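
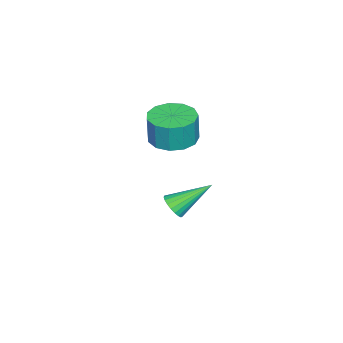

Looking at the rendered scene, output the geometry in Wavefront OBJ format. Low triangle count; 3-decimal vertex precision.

v 0.899 0.051 -2.973
v 1.15 0.485 -3.284
v 0.061 1.269 -1.947
v 0.942 0.447 -3.408
v 0.727 0.34 -3.457
v 0.541 0.183 -3.423
v 0.418 0.003 -3.31
v 0.377 -0.168 -3.14
v 0.427 -0.302 -2.94
v 0.559 -0.374 -2.746
v 0.749 -0.374 -2.591
v 0.965 -0.299 -2.503
v 1.17 -0.165 -2.495
v 1.328 0.007 -2.57
v 1.412 0.187 -2.715
v 1.407 0.343 -2.904
v 1.315 0.448 -3.106
v 1.564 0.361 1.372
v 2.186 1.065 1.327
v 2.278 1.062 2.563
v 1.656 0.359 2.608
v 1.708 1.29 1.363
v 1.8 1.288 2.599
v 1.184 1.22 1.402
v 1.276 1.218 2.638
v 0.781 0.878 1.431
v 0.873 0.876 2.668
v 0.627 0.372 1.442
v 0.719 0.369 2.678
v 0.77 -0.138 1.43
v 0.862 -0.141 2.667
v 1.165 -0.49 1.4
v 1.257 -0.492 2.636
v 1.687 -0.571 1.361
v 1.779 -0.573 2.597
v 2.17 -0.356 1.325
v 2.262 -0.358 2.562
v 2.46 0.086 1.304
v 2.553 0.084 2.541
v 2.466 0.616 1.305
v 2.558 0.614 2.541
f 2 1 4
f 2 4 3
f 4 1 5
f 4 5 3
f 5 1 6
f 5 6 3
f 6 1 7
f 6 7 3
f 7 1 8
f 7 8 3
f 8 1 9
f 8 9 3
f 9 1 10
f 9 10 3
f 10 1 11
f 10 11 3
f 11 1 12
f 11 12 3
f 12 1 13
f 12 13 3
f 13 1 14
f 13 14 3
f 14 1 15
f 14 15 3
f 15 1 16
f 15 16 3
f 16 1 17
f 16 17 3
f 17 1 2
f 17 2 3
f 19 18 22
f 19 22 20
f 20 22 23
f 20 23 21
f 22 18 24
f 22 24 23
f 23 24 25
f 23 25 21
f 24 18 26
f 24 26 25
f 25 26 27
f 25 27 21
f 26 18 28
f 26 28 27
f 27 28 29
f 27 29 21
f 28 18 30
f 28 30 29
f 29 30 31
f 29 31 21
f 30 18 32
f 30 32 31
f 31 32 33
f 31 33 21
f 32 18 34
f 32 34 33
f 33 34 35
f 33 35 21
f 34 18 36
f 34 36 35
f 35 36 37
f 35 37 21
f 36 18 38
f 36 38 37
f 37 38 39
f 37 39 21
f 38 18 40
f 38 40 39
f 39 40 41
f 39 41 21
f 40 18 19
f 40 19 41
f 41 19 20
f 41 20 21



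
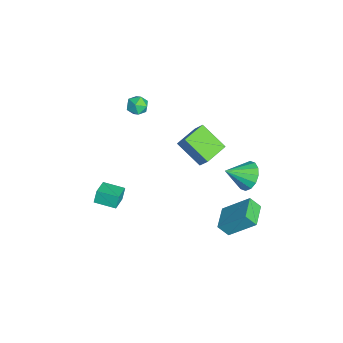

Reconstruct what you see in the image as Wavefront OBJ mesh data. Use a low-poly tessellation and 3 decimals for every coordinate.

v 0.306 -4.089 -0.799
v 0.069 -3.903 -0.004
v 0.781 -2.887 -0.938
v 0.544 -2.701 -0.143
v 1.416 -4.479 -0.377
v 1.179 -4.293 0.418
v 1.891 -3.277 -0.516
v 1.654 -3.091 0.279
v 0.308 4.16 0.238
v 0.856 4.685 0.859
v 0.572 2.84 1.122
v 0.384 4.714 1.044
v -0.108 4.594 1.012
v -0.489 4.359 0.773
v -0.656 4.07 0.391
v -0.564 3.805 -0.032
v -0.239 3.635 -0.382
v 0.232 3.606 -0.567
v 0.724 3.726 -0.535
v 1.105 3.961 -0.296
v 1.272 4.25 0.086
v 1.181 4.515 0.509
v -0.328 2.831 -3.643
v 0.113 4.348 -2.199
v -0.179 3.455 -4.344
v 0.262 4.971 -2.9
v 1.178 2.429 -3.68
v 1.619 3.945 -2.236
v 1.327 3.052 -4.381
v 1.768 4.569 -2.937
v -1.638 1.635 -0.715
v -2.67 0.415 0.386
v -2.702 2.727 -0.501
v -3.734 1.508 0.6
v -1.026 2.032 0.3
v -2.058 0.813 1.401
v -2.09 3.125 0.514
v -3.122 1.905 1.615
v -3.691 -1.176 3.537
v -3.178 -1.3 3.039
v -3.542 -2.26 3.961
v -3.029 -2.384 3.463
v -2.905 -1.914 4.001
v -2.998 -1.244 3.74
v -3.722 -2.316 3.26
v -3.815 -1.646 2.999
v -3.198 -2.004 2.868
v -2.693 -1.756 3.326
v -4.027 -1.804 3.674
v -3.522 -1.556 4.132
f 2 4 1
f 5 2 1
f 1 4 3
f 3 5 1
f 2 8 4
f 6 2 5
f 6 8 2
f 4 8 3
f 7 5 3
f 3 8 7
f 7 6 5
f 8 6 7
f 10 9 12
f 10 12 11
f 12 9 13
f 12 13 11
f 13 9 14
f 13 14 11
f 14 9 15
f 14 15 11
f 15 9 16
f 15 16 11
f 16 9 17
f 16 17 11
f 17 9 18
f 17 18 11
f 18 9 19
f 18 19 11
f 19 9 20
f 19 20 11
f 20 9 21
f 20 21 11
f 21 9 22
f 21 22 11
f 22 9 10
f 22 10 11
f 24 26 23
f 27 24 23
f 23 26 25
f 25 27 23
f 24 30 26
f 28 24 27
f 28 30 24
f 26 30 25
f 29 27 25
f 25 30 29
f 29 28 27
f 30 28 29
f 32 34 31
f 35 32 31
f 31 34 33
f 33 35 31
f 32 38 34
f 36 32 35
f 36 38 32
f 34 38 33
f 37 35 33
f 33 38 37
f 37 36 35
f 38 36 37
f 39 50 44
f 39 44 40
f 39 40 46
f 39 46 49
f 39 49 50
f 40 44 48
f 44 50 43
f 50 49 41
f 49 46 45
f 46 40 47
f 42 48 43
f 42 43 41
f 42 41 45
f 42 45 47
f 42 47 48
f 43 48 44
f 41 43 50
f 45 41 49
f 47 45 46
f 48 47 40



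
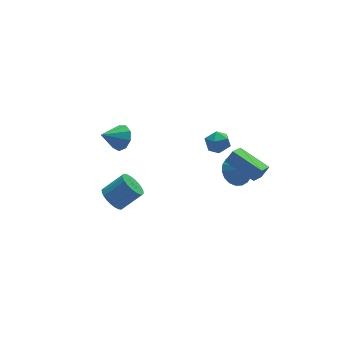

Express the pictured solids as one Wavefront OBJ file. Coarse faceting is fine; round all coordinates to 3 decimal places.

v 1.104 -0.693 3.872
v 1.49 -1.087 3.237
v 0.69 -1.893 4.363
v 1.076 -2.287 3.728
v 1.53 -1.904 4.324
v 1.786 -1.163 4.021
v 0.394 -1.817 3.579
v 0.65 -1.076 3.276
v 1.052 -1.781 3.056
v 1.754 -1.835 3.516
v 0.426 -1.145 4.084
v 1.128 -1.199 4.544
v -2.854 3.838 0.859
v -2.336 3.541 1.573
v -4.146 3.702 1.741
v -2.39 4.174 1.592
v -2.661 4.651 1.268
v -3.022 4.746 0.753
v -3.304 4.417 0.288
v -3.376 3.817 0.09
v -3.204 3.226 0.252
v -2.867 2.922 0.698
v -2.525 3.046 1.22
v 2.588 -4.295 2.56
v 1.797 -4.992 3.154
v 1.552 -2.59 3.182
v 0.761 -3.287 3.775
v 3.079 -4.253 3.265
v 2.288 -4.95 3.858
v 2.043 -2.548 3.886
v 1.252 -3.245 4.48
v 2.247 -1.695 0.857
v 3.042 -1.967 0.227
v 2.793 -2.845 2.043
v 3.224 -1.62 0.48
v 3.213 -1.287 0.808
v 3.011 -1.035 1.146
v 2.657 -0.914 1.426
v 2.222 -0.947 1.593
v 1.792 -1.129 1.615
v 1.452 -1.423 1.486
v 1.27 -1.771 1.233
v 1.281 -2.103 0.905
v 1.484 -2.355 0.568
v 1.837 -2.477 0.288
v 2.272 -2.443 0.12
v 2.702 -2.261 0.099
v -4.469 1.074 -1.985
v -3.886 1.231 -2.666
v -2.608 1.124 -1.596
v -3.191 0.966 -0.915
v -3.952 1.562 -2.553
v -2.674 1.454 -1.483
v -4.097 1.818 -2.354
v -2.819 1.71 -1.285
v -4.299 1.96 -2.099
v -3.021 1.853 -1.029
v -4.526 1.968 -1.827
v -3.248 1.86 -0.757
v -4.745 1.84 -1.578
v -3.467 1.732 -0.509
v -4.922 1.595 -1.392
v -3.644 1.487 -0.322
v -5.029 1.27 -1.295
v -3.752 1.163 -0.226
v -5.052 0.916 -1.304
v -3.774 0.809 -0.234
v -4.986 0.586 -1.417
v -3.708 0.478 -0.347
v -4.841 0.33 -1.615
v -3.563 0.222 -0.546
v -4.639 0.187 -1.871
v -3.361 0.08 -0.801
v -4.412 0.18 -2.143
v -3.134 0.072 -1.073
v -4.193 0.308 -2.391
v -2.915 0.2 -1.322
v -4.016 0.553 -2.578
v -2.738 0.445 -1.508
v -3.908 0.877 -2.674
v -2.631 0.77 -1.605
f 1 12 6
f 1 6 2
f 1 2 8
f 1 8 11
f 1 11 12
f 2 6 10
f 6 12 5
f 12 11 3
f 11 8 7
f 8 2 9
f 4 10 5
f 4 5 3
f 4 3 7
f 4 7 9
f 4 9 10
f 5 10 6
f 3 5 12
f 7 3 11
f 9 7 8
f 10 9 2
f 14 13 16
f 14 16 15
f 16 13 17
f 16 17 15
f 17 13 18
f 17 18 15
f 18 13 19
f 18 19 15
f 19 13 20
f 19 20 15
f 20 13 21
f 20 21 15
f 21 13 22
f 21 22 15
f 22 13 23
f 22 23 15
f 23 13 14
f 23 14 15
f 25 27 24
f 28 25 24
f 24 27 26
f 26 28 24
f 25 31 27
f 29 25 28
f 29 31 25
f 27 31 26
f 30 28 26
f 26 31 30
f 30 29 28
f 31 29 30
f 33 32 35
f 33 35 34
f 35 32 36
f 35 36 34
f 36 32 37
f 36 37 34
f 37 32 38
f 37 38 34
f 38 32 39
f 38 39 34
f 39 32 40
f 39 40 34
f 40 32 41
f 40 41 34
f 41 32 42
f 41 42 34
f 42 32 43
f 42 43 34
f 43 32 44
f 43 44 34
f 44 32 45
f 44 45 34
f 45 32 46
f 45 46 34
f 46 32 47
f 46 47 34
f 47 32 33
f 47 33 34
f 49 48 52
f 49 52 50
f 50 52 53
f 50 53 51
f 52 48 54
f 52 54 53
f 53 54 55
f 53 55 51
f 54 48 56
f 54 56 55
f 55 56 57
f 55 57 51
f 56 48 58
f 56 58 57
f 57 58 59
f 57 59 51
f 58 48 60
f 58 60 59
f 59 60 61
f 59 61 51
f 60 48 62
f 60 62 61
f 61 62 63
f 61 63 51
f 62 48 64
f 62 64 63
f 63 64 65
f 63 65 51
f 64 48 66
f 64 66 65
f 65 66 67
f 65 67 51
f 66 48 68
f 66 68 67
f 67 68 69
f 67 69 51
f 68 48 70
f 68 70 69
f 69 70 71
f 69 71 51
f 70 48 72
f 70 72 71
f 71 72 73
f 71 73 51
f 72 48 74
f 72 74 73
f 73 74 75
f 73 75 51
f 74 48 76
f 74 76 75
f 75 76 77
f 75 77 51
f 76 48 78
f 76 78 77
f 77 78 79
f 77 79 51
f 78 48 80
f 78 80 79
f 79 80 81
f 79 81 51
f 80 48 49
f 80 49 81
f 81 49 50
f 81 50 51



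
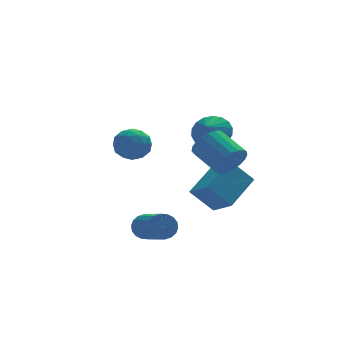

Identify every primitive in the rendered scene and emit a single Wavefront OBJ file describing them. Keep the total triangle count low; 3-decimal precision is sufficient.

v 2.657 -3.221 2.134
v 3.356 -3.149 2.631
v 2.701 -1.847 3.362
v 2.003 -1.919 2.866
v 3.443 -2.946 2.35
v 2.789 -1.645 3.081
v 3.395 -2.791 2.031
v 2.741 -1.49 2.762
v 3.22 -2.711 1.73
v 2.565 -1.409 2.461
v 2.947 -2.718 1.499
v 2.292 -1.417 2.23
v 2.624 -2.813 1.378
v 1.969 -1.511 2.109
v 2.307 -2.978 1.388
v 1.652 -1.676 2.119
v 2.05 -3.185 1.526
v 1.395 -1.883 2.258
v 1.899 -3.398 1.77
v 1.244 -2.097 2.501
v 1.878 -3.58 2.077
v 1.224 -2.279 2.808
v 1.993 -3.701 2.394
v 1.338 -2.399 3.125
v 2.222 -3.738 2.666
v 1.567 -2.437 3.397
v 2.527 -3.686 2.846
v 1.872 -2.385 3.577
v 2.854 -3.553 2.903
v 2.199 -2.252 3.634
v 3.147 -3.363 2.827
v 2.492 -2.062 3.558
v 3.237 1.445 2.119
v 3.78 1.727 2.858
v 2.743 0.715 2.761
v 3.44 1.984 2.887
v 3.059 2.133 2.764
v 2.714 2.146 2.513
v 2.472 2.02 2.184
v 2.382 1.78 1.842
v 2.461 1.474 1.555
v 2.694 1.162 1.38
v 3.035 0.905 1.351
v 3.415 0.756 1.474
v 3.761 0.743 1.725
v 4.003 0.869 2.054
v 4.093 1.109 2.396
v 4.013 1.415 2.683
v -1.846 -3.042 3.914
v -1.095 -3.457 3.996
v -2.505 -4.263 3.764
v -1.754 -4.678 3.846
v -2.097 -4.271 4.524
v -1.69 -3.517 4.617
v -1.91 -4.203 3.143
v -1.503 -3.449 3.236
v -1.134 -4.175 3.52
v -1.25 -4.217 4.373
v -2.35 -3.503 3.387
v -2.466 -3.545 4.24
v -1.413 -3.142 3.968
v -2.187 -4.578 3.792
v -2.389 -4.338 4.191
v -1.948 -4.582 4.239
v -1.763 -3.177 4.333
v -1.321 -3.422 4.381
v -1.91 -3.9 4.692
v -2.279 -4.298 3.379
v -1.837 -4.543 3.427
v -1.652 -3.138 3.521
v -1.211 -3.382 3.569
v -1.69 -3.82 3.068
v -0.994 -3.808 3.736
v -1.381 -4.526 3.648
v -1.473 -4.247 3.235
v -1.234 -3.803 3.29
v -1.063 -3.833 4.238
v -1.45 -4.551 4.15
v -1.652 -4.312 4.548
v -1.413 -3.868 4.603
v -1.086 -4.255 3.958
v -2.15 -3.169 3.61
v -2.537 -3.887 3.522
v -2.187 -3.852 3.157
v -1.948 -3.408 3.212
v -2.219 -3.194 4.112
v -2.606 -3.912 4.024
v -2.366 -3.917 4.47
v -2.127 -3.473 4.525
v -2.514 -3.465 3.802
v 1.278 -1.655 -0.11
v 1.73 -2.797 0.602
v 2.653 -0.527 0.826
v 3.105 -1.669 1.538
v 2.275 -1.951 -1.218
v 2.727 -3.093 -0.506
v 3.65 -0.823 -0.282
v 4.102 -1.965 0.43
v -0.988 -2.965 -1.355
v -0.681 -3.173 -1.925
v -0.464 -4.963 -1.155
v -0.772 -4.755 -0.585
v -0.45 -3.073 -1.756
v -0.233 -4.862 -0.986
v -0.326 -2.951 -1.508
v -0.109 -4.741 -0.738
v -0.333 -2.832 -1.23
v -0.117 -4.622 -0.46
v -0.47 -2.74 -0.977
v -0.254 -4.529 -0.207
v -0.71 -2.692 -0.798
v -0.493 -4.481 -0.028
v -1.005 -2.698 -0.73
v -0.788 -4.488 0.04
v -1.296 -2.757 -0.785
v -1.079 -4.547 -0.015
v -1.527 -2.858 -0.954
v -1.31 -4.647 -0.184
v -1.651 -2.979 -1.202
v -1.434 -4.769 -0.432
v -1.643 -3.098 -1.48
v -1.427 -4.888 -0.71
v -1.506 -3.191 -1.733
v -1.29 -4.98 -0.963
v -1.267 -3.239 -1.912
v -1.05 -5.028 -1.142
v -0.972 -3.232 -1.98
v -0.755 -5.022 -1.21
f 2 1 5
f 2 5 3
f 3 5 6
f 3 6 4
f 5 1 7
f 5 7 6
f 6 7 8
f 6 8 4
f 7 1 9
f 7 9 8
f 8 9 10
f 8 10 4
f 9 1 11
f 9 11 10
f 10 11 12
f 10 12 4
f 11 1 13
f 11 13 12
f 12 13 14
f 12 14 4
f 13 1 15
f 13 15 14
f 14 15 16
f 14 16 4
f 15 1 17
f 15 17 16
f 16 17 18
f 16 18 4
f 17 1 19
f 17 19 18
f 18 19 20
f 18 20 4
f 19 1 21
f 19 21 20
f 20 21 22
f 20 22 4
f 21 1 23
f 21 23 22
f 22 23 24
f 22 24 4
f 23 1 25
f 23 25 24
f 24 25 26
f 24 26 4
f 25 1 27
f 25 27 26
f 26 27 28
f 26 28 4
f 27 1 29
f 27 29 28
f 28 29 30
f 28 30 4
f 29 1 31
f 29 31 30
f 30 31 32
f 30 32 4
f 31 1 2
f 31 2 32
f 32 2 3
f 32 3 4
f 34 33 36
f 34 36 35
f 36 33 37
f 36 37 35
f 37 33 38
f 37 38 35
f 38 33 39
f 38 39 35
f 39 33 40
f 39 40 35
f 40 33 41
f 40 41 35
f 41 33 42
f 41 42 35
f 42 33 43
f 42 43 35
f 43 33 44
f 43 44 35
f 44 33 45
f 44 45 35
f 45 33 46
f 45 46 35
f 46 33 47
f 46 47 35
f 47 33 48
f 47 48 35
f 48 33 34
f 48 34 35
f 49 86 65
f 86 60 89
f 65 89 54
f 86 89 65
f 49 65 61
f 65 54 66
f 61 66 50
f 65 66 61
f 49 61 70
f 61 50 71
f 70 71 56
f 61 71 70
f 49 70 82
f 70 56 85
f 82 85 59
f 70 85 82
f 49 82 86
f 82 59 90
f 86 90 60
f 82 90 86
f 50 66 77
f 66 54 80
f 77 80 58
f 66 80 77
f 54 89 67
f 89 60 88
f 67 88 53
f 89 88 67
f 60 90 87
f 90 59 83
f 87 83 51
f 90 83 87
f 59 85 84
f 85 56 72
f 84 72 55
f 85 72 84
f 56 71 76
f 71 50 73
f 76 73 57
f 71 73 76
f 52 78 64
f 78 58 79
f 64 79 53
f 78 79 64
f 52 64 62
f 64 53 63
f 62 63 51
f 64 63 62
f 52 62 69
f 62 51 68
f 69 68 55
f 62 68 69
f 52 69 74
f 69 55 75
f 74 75 57
f 69 75 74
f 52 74 78
f 74 57 81
f 78 81 58
f 74 81 78
f 53 79 67
f 79 58 80
f 67 80 54
f 79 80 67
f 51 63 87
f 63 53 88
f 87 88 60
f 63 88 87
f 55 68 84
f 68 51 83
f 84 83 59
f 68 83 84
f 57 75 76
f 75 55 72
f 76 72 56
f 75 72 76
f 58 81 77
f 81 57 73
f 77 73 50
f 81 73 77
f 92 94 91
f 95 92 91
f 91 94 93
f 93 95 91
f 92 98 94
f 96 92 95
f 96 98 92
f 94 98 93
f 97 95 93
f 93 98 97
f 97 96 95
f 98 96 97
f 100 99 103
f 100 103 101
f 101 103 104
f 101 104 102
f 103 99 105
f 103 105 104
f 104 105 106
f 104 106 102
f 105 99 107
f 105 107 106
f 106 107 108
f 106 108 102
f 107 99 109
f 107 109 108
f 108 109 110
f 108 110 102
f 109 99 111
f 109 111 110
f 110 111 112
f 110 112 102
f 111 99 113
f 111 113 112
f 112 113 114
f 112 114 102
f 113 99 115
f 113 115 114
f 114 115 116
f 114 116 102
f 115 99 117
f 115 117 116
f 116 117 118
f 116 118 102
f 117 99 119
f 117 119 118
f 118 119 120
f 118 120 102
f 119 99 121
f 119 121 120
f 120 121 122
f 120 122 102
f 121 99 123
f 121 123 122
f 122 123 124
f 122 124 102
f 123 99 125
f 123 125 124
f 124 125 126
f 124 126 102
f 125 99 127
f 125 127 126
f 126 127 128
f 126 128 102
f 127 99 100
f 127 100 128
f 128 100 101
f 128 101 102



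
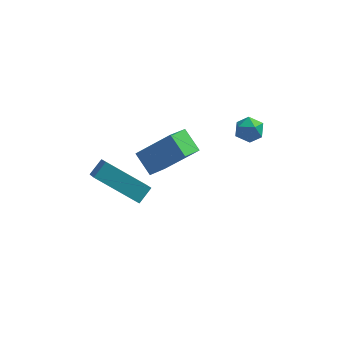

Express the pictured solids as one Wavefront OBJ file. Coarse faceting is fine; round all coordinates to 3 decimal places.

v 0.789 -0.271 -0.154
v 1.094 0.046 0.355
v 0.946 -1.226 0.345
v 1.251 -0.909 0.854
v 0.59 -0.831 0.758
v 0.493 -0.241 0.449
v 1.547 -0.939 0.251
v 1.45 -0.349 -0.058
v 1.563 -0.367 0.605
v 0.971 -0.3 0.919
v 1.069 -0.88 -0.219
v 0.477 -0.813 0.095
v -2.875 -2.044 -1.591
v -3.528 -1.325 -0.939
v -2.365 -1.066 -2.159
v -3.018 -0.347 -1.506
v -1.462 -1.993 -0.234
v -2.115 -1.274 0.419
v -0.952 -1.015 -0.801
v -1.605 -0.296 -0.149
v -2.975 -5.071 -0.2
v -4.784 -4.607 0.845
v -3.306 -3.905 -1.29
v -5.115 -3.441 -0.245
v -2.565 -4.519 0.265
v -4.374 -4.055 1.31
v -2.896 -3.353 -0.825
v -4.705 -2.889 0.22
f 1 12 6
f 1 6 2
f 1 2 8
f 1 8 11
f 1 11 12
f 2 6 10
f 6 12 5
f 12 11 3
f 11 8 7
f 8 2 9
f 4 10 5
f 4 5 3
f 4 3 7
f 4 7 9
f 4 9 10
f 5 10 6
f 3 5 12
f 7 3 11
f 9 7 8
f 10 9 2
f 14 16 13
f 17 14 13
f 13 16 15
f 15 17 13
f 14 20 16
f 18 14 17
f 18 20 14
f 16 20 15
f 19 17 15
f 15 20 19
f 19 18 17
f 20 18 19
f 22 24 21
f 25 22 21
f 21 24 23
f 23 25 21
f 22 28 24
f 26 22 25
f 26 28 22
f 24 28 23
f 27 25 23
f 23 28 27
f 27 26 25
f 28 26 27



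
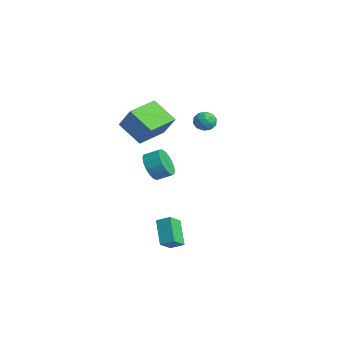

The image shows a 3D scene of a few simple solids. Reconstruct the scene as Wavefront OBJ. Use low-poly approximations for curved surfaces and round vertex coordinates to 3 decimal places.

v -2.017 4.08 3.527
v -1.244 4.165 3.662
v -1.776 3.075 2.778
v -1.003 3.16 2.913
v -1.48 2.922 3.494
v -1.629 3.543 3.956
v -1.391 3.697 2.484
v -1.54 4.318 2.946
v -0.857 3.928 3.016
v -0.913 3.45 3.641
v -2.107 3.79 2.799
v -2.163 3.312 3.424
v -1.652 4.21 3.66
v -1.368 3.03 2.78
v -1.649 2.89 3.121
v -1.195 2.94 3.2
v -1.878 3.845 3.834
v -1.424 3.895 3.912
v -1.563 3.165 3.814
v -1.596 3.345 2.528
v -1.142 3.395 2.606
v -1.825 4.3 3.24
v -1.371 4.35 3.319
v -1.457 4.075 2.626
v -0.97 4.122 3.36
v -0.829 3.531 2.92
v -1.056 3.846 2.667
v -1.144 4.211 2.94
v -1.003 3.84 3.727
v -0.861 3.25 3.287
v -1.142 3.11 3.628
v -1.229 3.475 3.9
v -0.775 3.701 3.348
v -2.159 3.99 3.153
v -2.017 3.4 2.713
v -1.791 3.765 2.54
v -1.878 4.13 2.812
v -2.191 3.709 3.52
v -2.05 3.118 3.08
v -1.876 3.029 3.5
v -1.964 3.394 3.773
v -2.245 3.539 3.092
v -2.273 -1.733 3.516
v -1.236 -1.391 4.997
v -3.226 0.215 3.733
v -2.189 0.558 5.214
v -0.871 -0.918 2.346
v 0.166 -0.575 3.827
v -1.824 1.031 2.563
v -0.787 1.373 4.044
v -3.846 0.932 -1.343
v -3.224 1.095 -2.236
v -2.733 1.991 -1.73
v -3.354 1.828 -0.837
v -3.655 1.383 -2.328
v -3.163 2.279 -1.822
v -4.129 1.568 -2.194
v -3.638 2.464 -1.689
v -4.539 1.607 -1.866
v -4.047 2.503 -1.36
v -4.79 1.492 -1.417
v -4.298 2.388 -0.912
v -4.824 1.248 -0.952
v -4.333 2.144 -0.446
v -4.634 0.932 -0.576
v -4.143 1.828 -0.071
v -4.264 0.616 -0.376
v -3.773 1.512 0.13
v -3.798 0.372 -0.397
v -3.306 1.268 0.108
v -3.343 0.257 -0.635
v -2.851 1.153 -0.13
v -3.003 0.296 -1.035
v -2.511 1.192 -0.53
v -2.856 0.481 -1.506
v -2.364 1.377 -1
v -2.936 0.769 -1.939
v -2.444 1.665 -1.433
v 1.328 -0.072 -3.712
v 1.845 -0.938 -2.975
v 1.872 0.612 -3.291
v 2.39 -0.255 -2.554
v 2.71 -0.365 -5.026
v 3.228 -1.232 -4.289
v 3.255 0.318 -4.605
v 3.772 -0.548 -3.868
f 1 38 17
f 38 12 41
f 17 41 6
f 38 41 17
f 1 17 13
f 17 6 18
f 13 18 2
f 17 18 13
f 1 13 22
f 13 2 23
f 22 23 8
f 13 23 22
f 1 22 34
f 22 8 37
f 34 37 11
f 22 37 34
f 1 34 38
f 34 11 42
f 38 42 12
f 34 42 38
f 2 18 29
f 18 6 32
f 29 32 10
f 18 32 29
f 6 41 19
f 41 12 40
f 19 40 5
f 41 40 19
f 12 42 39
f 42 11 35
f 39 35 3
f 42 35 39
f 11 37 36
f 37 8 24
f 36 24 7
f 37 24 36
f 8 23 28
f 23 2 25
f 28 25 9
f 23 25 28
f 4 30 16
f 30 10 31
f 16 31 5
f 30 31 16
f 4 16 14
f 16 5 15
f 14 15 3
f 16 15 14
f 4 14 21
f 14 3 20
f 21 20 7
f 14 20 21
f 4 21 26
f 21 7 27
f 26 27 9
f 21 27 26
f 4 26 30
f 26 9 33
f 30 33 10
f 26 33 30
f 5 31 19
f 31 10 32
f 19 32 6
f 31 32 19
f 3 15 39
f 15 5 40
f 39 40 12
f 15 40 39
f 7 20 36
f 20 3 35
f 36 35 11
f 20 35 36
f 9 27 28
f 27 7 24
f 28 24 8
f 27 24 28
f 10 33 29
f 33 9 25
f 29 25 2
f 33 25 29
f 44 46 43
f 47 44 43
f 43 46 45
f 45 47 43
f 44 50 46
f 48 44 47
f 48 50 44
f 46 50 45
f 49 47 45
f 45 50 49
f 49 48 47
f 50 48 49
f 52 51 55
f 52 55 53
f 53 55 56
f 53 56 54
f 55 51 57
f 55 57 56
f 56 57 58
f 56 58 54
f 57 51 59
f 57 59 58
f 58 59 60
f 58 60 54
f 59 51 61
f 59 61 60
f 60 61 62
f 60 62 54
f 61 51 63
f 61 63 62
f 62 63 64
f 62 64 54
f 63 51 65
f 63 65 64
f 64 65 66
f 64 66 54
f 65 51 67
f 65 67 66
f 66 67 68
f 66 68 54
f 67 51 69
f 67 69 68
f 68 69 70
f 68 70 54
f 69 51 71
f 69 71 70
f 70 71 72
f 70 72 54
f 71 51 73
f 71 73 72
f 72 73 74
f 72 74 54
f 73 51 75
f 73 75 74
f 74 75 76
f 74 76 54
f 75 51 77
f 75 77 76
f 76 77 78
f 76 78 54
f 77 51 52
f 77 52 78
f 78 52 53
f 78 53 54
f 80 82 79
f 83 80 79
f 79 82 81
f 81 83 79
f 80 86 82
f 84 80 83
f 84 86 80
f 82 86 81
f 85 83 81
f 81 86 85
f 85 84 83
f 86 84 85



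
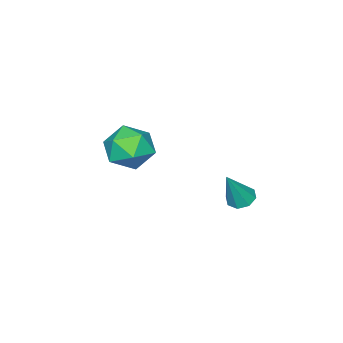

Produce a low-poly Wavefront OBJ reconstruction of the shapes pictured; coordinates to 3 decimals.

v -3.936 -0.899 -2.592
v -2.975 -0.471 -2.019
v -2.785 -1.649 -3.961
v -1.824 -1.221 -3.388
v -2.459 -2.116 -2.907
v -3.171 -1.653 -2.061
v -2.589 -0.467 -3.919
v -3.301 -0.004 -3.073
v -2.142 -0.204 -2.839
v -2.062 -1.223 -2.213
v -3.698 -0.897 -3.767
v -3.618 -1.916 -3.141
v -3.792 4.02 -4.204
v -3.266 3.767 -4.489
v -2.928 3.94 -2.536
v -3.252 4.264 -4.472
v -3.555 4.619 -4.297
v -3.997 4.622 -4.068
v -4.319 4.273 -3.919
v -4.332 3.776 -3.936
v -4.029 3.422 -4.11
v -3.587 3.419 -4.339
f 1 12 6
f 1 6 2
f 1 2 8
f 1 8 11
f 1 11 12
f 2 6 10
f 6 12 5
f 12 11 3
f 11 8 7
f 8 2 9
f 4 10 5
f 4 5 3
f 4 3 7
f 4 7 9
f 4 9 10
f 5 10 6
f 3 5 12
f 7 3 11
f 9 7 8
f 10 9 2
f 14 13 16
f 14 16 15
f 16 13 17
f 16 17 15
f 17 13 18
f 17 18 15
f 18 13 19
f 18 19 15
f 19 13 20
f 19 20 15
f 20 13 21
f 20 21 15
f 21 13 22
f 21 22 15
f 22 13 14
f 22 14 15



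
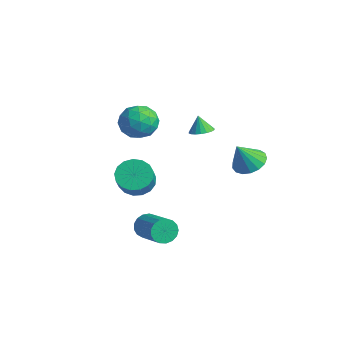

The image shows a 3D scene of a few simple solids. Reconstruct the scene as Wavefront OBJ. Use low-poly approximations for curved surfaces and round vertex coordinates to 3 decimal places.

v -2.665 0.814 -3.522
v -2.165 0.273 -4.242
v -1.175 -0.495 -2.978
v -1.675 0.046 -2.258
v -1.899 0.686 -4.199
v -0.91 -0.082 -2.935
v -1.809 1.128 -4.001
v -0.819 0.36 -2.737
v -1.915 1.499 -3.694
v -0.925 0.731 -2.429
v -2.192 1.712 -3.347
v -1.202 0.944 -2.082
v -2.578 1.72 -3.04
v -1.588 0.952 -1.775
v -2.984 1.52 -2.844
v -1.994 0.752 -1.579
v -3.317 1.159 -2.803
v -2.327 0.391 -1.538
v -3.5 0.718 -2.927
v -2.51 -0.05 -1.662
v -3.492 0.3 -3.187
v -2.502 -0.468 -1.923
v -3.295 -0.001 -3.524
v -2.305 -0.769 -2.26
v -2.953 -0.115 -3.861
v -1.963 -0.883 -2.597
v -2.545 -0.016 -4.12
v -1.555 -0.784 -2.856
v 2.715 4.23 -0.362
v 3.186 3.485 -0.766
v 2.665 3.45 1.022
v 3.526 3.755 -0.601
v 3.68 4.134 -0.382
v 3.613 4.535 -0.158
v 3.34 4.867 0.019
v 2.924 5.052 0.109
v 2.46 5.049 0.091
v 2.054 4.859 -0.031
v 1.8 4.525 -0.229
v 1.756 4.123 -0.457
v 1.931 3.746 -0.664
v 2.285 3.479 -0.801
v 2.739 3.385 -0.838
v 1.334 2.222 1.892
v 1.94 2.417 2.101
v 1.006 2.218 2.848
v 1.8 2.676 2.054
v 1.567 2.844 1.974
v 1.288 2.89 1.879
v 1.019 2.803 1.786
v 0.811 2.601 1.714
v 0.708 2.324 1.677
v 0.728 2.026 1.684
v 0.869 1.767 1.731
v 1.101 1.599 1.81
v 1.38 1.553 1.906
v 1.65 1.64 1.999
v 1.857 1.842 2.071
v 1.96 2.12 2.107
v 2.942 -2.04 -2.71
v 3.221 -1.774 -3.354
v 5.017 -1.914 -2.633
v 4.738 -2.18 -1.99
v 3.165 -1.48 -3.156
v 4.96 -1.619 -2.436
v 3.057 -1.314 -2.857
v 4.853 -1.453 -2.136
v 2.924 -1.314 -2.523
v 4.719 -1.454 -1.803
v 2.794 -1.481 -2.233
v 4.59 -1.62 -1.512
v 2.699 -1.776 -2.052
v 4.494 -1.915 -1.331
v 2.659 -2.131 -2.022
v 4.455 -2.271 -1.301
v 2.684 -2.466 -2.149
v 4.48 -2.605 -1.429
v 2.768 -2.703 -2.405
v 4.564 -2.843 -1.685
v 2.892 -2.788 -2.731
v 4.688 -2.928 -2.011
v 3.028 -2.702 -3.052
v 4.824 -2.842 -2.332
v 3.144 -2.464 -3.295
v 4.94 -2.604 -2.574
v 3.213 -2.129 -3.404
v 5.009 -2.269 -2.683
v -1.768 0.912 2.575
v -1.068 1.23 1.754
v -2.012 -0.69 1.746
v -1.312 -0.372 0.925
v -0.913 -0.572 1.958
v -0.763 0.418 2.47
v -2.317 0.122 1.03
v -2.167 1.112 1.542
v -1.407 0.742 0.799
v -0.54 0.313 1.373
v -2.54 0.227 2.127
v -1.673 -0.202 2.701
v -1.397 1.212 2.237
v -1.683 -0.672 1.263
v -1.449 -0.789 1.87
v -1.037 -0.602 1.387
v -1.217 0.735 2.658
v -0.806 0.922 2.176
v -0.715 -0.138 2.296
v -2.274 -0.382 1.324
v -1.863 -0.195 0.842
v -2.043 1.142 2.113
v -1.631 1.329 1.63
v -2.365 0.678 1.204
v -1.185 1.112 1.193
v -1.328 0.17 0.706
v -1.919 0.46 0.768
v -1.831 1.042 1.069
v -0.675 0.86 1.531
v -0.818 -0.082 1.043
v -0.584 -0.199 1.65
v -0.495 0.383 1.952
v -0.874 0.573 0.969
v -2.262 0.622 2.457
v -2.405 -0.32 1.969
v -2.585 0.157 1.548
v -2.496 0.739 1.85
v -1.752 0.37 2.794
v -1.895 -0.572 2.307
v -1.249 -0.502 2.431
v -1.161 0.08 2.732
v -2.206 -0.033 2.531
f 2 1 5
f 2 5 3
f 3 5 6
f 3 6 4
f 5 1 7
f 5 7 6
f 6 7 8
f 6 8 4
f 7 1 9
f 7 9 8
f 8 9 10
f 8 10 4
f 9 1 11
f 9 11 10
f 10 11 12
f 10 12 4
f 11 1 13
f 11 13 12
f 12 13 14
f 12 14 4
f 13 1 15
f 13 15 14
f 14 15 16
f 14 16 4
f 15 1 17
f 15 17 16
f 16 17 18
f 16 18 4
f 17 1 19
f 17 19 18
f 18 19 20
f 18 20 4
f 19 1 21
f 19 21 20
f 20 21 22
f 20 22 4
f 21 1 23
f 21 23 22
f 22 23 24
f 22 24 4
f 23 1 25
f 23 25 24
f 24 25 26
f 24 26 4
f 25 1 27
f 25 27 26
f 26 27 28
f 26 28 4
f 27 1 2
f 27 2 28
f 28 2 3
f 28 3 4
f 30 29 32
f 30 32 31
f 32 29 33
f 32 33 31
f 33 29 34
f 33 34 31
f 34 29 35
f 34 35 31
f 35 29 36
f 35 36 31
f 36 29 37
f 36 37 31
f 37 29 38
f 37 38 31
f 38 29 39
f 38 39 31
f 39 29 40
f 39 40 31
f 40 29 41
f 40 41 31
f 41 29 42
f 41 42 31
f 42 29 43
f 42 43 31
f 43 29 30
f 43 30 31
f 45 44 47
f 45 47 46
f 47 44 48
f 47 48 46
f 48 44 49
f 48 49 46
f 49 44 50
f 49 50 46
f 50 44 51
f 50 51 46
f 51 44 52
f 51 52 46
f 52 44 53
f 52 53 46
f 53 44 54
f 53 54 46
f 54 44 55
f 54 55 46
f 55 44 56
f 55 56 46
f 56 44 57
f 56 57 46
f 57 44 58
f 57 58 46
f 58 44 59
f 58 59 46
f 59 44 45
f 59 45 46
f 61 60 64
f 61 64 62
f 62 64 65
f 62 65 63
f 64 60 66
f 64 66 65
f 65 66 67
f 65 67 63
f 66 60 68
f 66 68 67
f 67 68 69
f 67 69 63
f 68 60 70
f 68 70 69
f 69 70 71
f 69 71 63
f 70 60 72
f 70 72 71
f 71 72 73
f 71 73 63
f 72 60 74
f 72 74 73
f 73 74 75
f 73 75 63
f 74 60 76
f 74 76 75
f 75 76 77
f 75 77 63
f 76 60 78
f 76 78 77
f 77 78 79
f 77 79 63
f 78 60 80
f 78 80 79
f 79 80 81
f 79 81 63
f 80 60 82
f 80 82 81
f 81 82 83
f 81 83 63
f 82 60 84
f 82 84 83
f 83 84 85
f 83 85 63
f 84 60 86
f 84 86 85
f 85 86 87
f 85 87 63
f 86 60 61
f 86 61 87
f 87 61 62
f 87 62 63
f 88 125 104
f 125 99 128
f 104 128 93
f 125 128 104
f 88 104 100
f 104 93 105
f 100 105 89
f 104 105 100
f 88 100 109
f 100 89 110
f 109 110 95
f 100 110 109
f 88 109 121
f 109 95 124
f 121 124 98
f 109 124 121
f 88 121 125
f 121 98 129
f 125 129 99
f 121 129 125
f 89 105 116
f 105 93 119
f 116 119 97
f 105 119 116
f 93 128 106
f 128 99 127
f 106 127 92
f 128 127 106
f 99 129 126
f 129 98 122
f 126 122 90
f 129 122 126
f 98 124 123
f 124 95 111
f 123 111 94
f 124 111 123
f 95 110 115
f 110 89 112
f 115 112 96
f 110 112 115
f 91 117 103
f 117 97 118
f 103 118 92
f 117 118 103
f 91 103 101
f 103 92 102
f 101 102 90
f 103 102 101
f 91 101 108
f 101 90 107
f 108 107 94
f 101 107 108
f 91 108 113
f 108 94 114
f 113 114 96
f 108 114 113
f 91 113 117
f 113 96 120
f 117 120 97
f 113 120 117
f 92 118 106
f 118 97 119
f 106 119 93
f 118 119 106
f 90 102 126
f 102 92 127
f 126 127 99
f 102 127 126
f 94 107 123
f 107 90 122
f 123 122 98
f 107 122 123
f 96 114 115
f 114 94 111
f 115 111 95
f 114 111 115
f 97 120 116
f 120 96 112
f 116 112 89
f 120 112 116



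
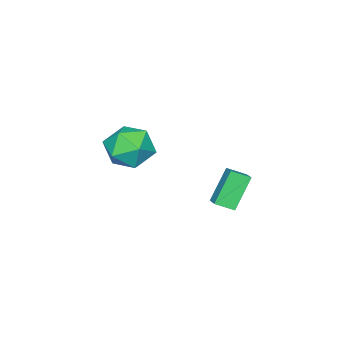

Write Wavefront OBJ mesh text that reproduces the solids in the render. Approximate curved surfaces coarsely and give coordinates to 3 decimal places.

v 1.058 2.821 -2.795
v 1.498 2.183 -2.445
v 1.634 3.421 -2.427
v 2.075 2.784 -2.077
v 2.005 2.736 -4.143
v 2.446 2.099 -3.793
v 2.582 3.337 -3.775
v 3.022 2.699 -3.425
v 1.552 -1.077 -2.757
v 2.535 -1.381 -3.262
v 1.485 -2.719 -1.898
v 2.468 -3.023 -2.403
v 2.465 -2.204 -1.601
v 2.506 -1.189 -2.132
v 1.514 -2.911 -3.028
v 1.555 -1.896 -3.559
v 2.511 -2.515 -3.429
v 3.099 -2.077 -2.548
v 0.921 -2.023 -2.612
v 1.509 -1.585 -1.731
f 2 4 1
f 5 2 1
f 1 4 3
f 3 5 1
f 2 8 4
f 6 2 5
f 6 8 2
f 4 8 3
f 7 5 3
f 3 8 7
f 7 6 5
f 8 6 7
f 9 20 14
f 9 14 10
f 9 10 16
f 9 16 19
f 9 19 20
f 10 14 18
f 14 20 13
f 20 19 11
f 19 16 15
f 16 10 17
f 12 18 13
f 12 13 11
f 12 11 15
f 12 15 17
f 12 17 18
f 13 18 14
f 11 13 20
f 15 11 19
f 17 15 16
f 18 17 10



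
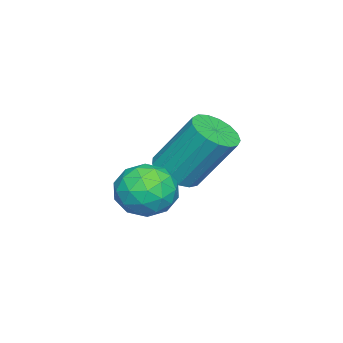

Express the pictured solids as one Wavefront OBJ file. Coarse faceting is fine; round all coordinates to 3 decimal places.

v -0.771 -2.372 -0.008
v -0.343 -2.769 0.522
v -1.557 -3.371 -0.122
v -1.129 -3.768 0.408
v -1.557 -3.146 0.634
v -1.071 -2.529 0.705
v -0.829 -3.611 -0.305
v -0.343 -2.994 -0.234
v -0.378 -3.535 0.338
v -0.828 -3.248 0.918
v -1.072 -2.892 -0.518
v -1.522 -2.605 0.062
v -0.488 -2.483 0.267
v -1.412 -3.657 0.133
v -1.664 -3.291 0.266
v -1.412 -3.525 0.577
v -0.916 -2.341 0.375
v -0.664 -2.575 0.686
v -1.378 -2.796 0.752
v -1.236 -3.565 -0.286
v -0.984 -3.799 0.025
v -0.488 -2.615 -0.177
v -0.236 -2.849 0.134
v -0.522 -3.344 -0.352
v -0.257 -3.167 0.47
v -0.719 -3.754 0.403
v -0.543 -3.662 -0.015
v -0.257 -3.299 0.026
v -0.522 -2.998 0.811
v -0.984 -3.585 0.744
v -1.235 -3.219 0.877
v -0.95 -2.856 0.919
v -0.543 -3.448 0.703
v -0.916 -2.555 -0.344
v -1.378 -3.142 -0.411
v -0.95 -3.284 -0.519
v -0.665 -2.921 -0.477
v -1.181 -2.386 -0.003
v -1.643 -2.973 -0.07
v -1.643 -2.841 0.374
v -1.357 -2.478 0.415
v -1.357 -2.692 -0.303
v -3.292 -3.342 -0.289
v -2.889 -3.776 0.025
v -2.985 -2.812 1.482
v -3.388 -2.378 1.169
v -2.687 -3.563 -0.103
v -2.783 -2.599 1.354
v -2.624 -3.298 -0.274
v -2.719 -2.335 1.184
v -2.713 -3.044 -0.448
v -2.809 -2.08 1.01
v -2.935 -2.858 -0.585
v -3.031 -1.895 0.872
v -3.239 -2.783 -0.655
v -3.335 -1.819 0.803
v -3.555 -2.836 -0.641
v -3.651 -1.872 0.817
v -3.811 -3.005 -0.546
v -3.907 -2.041 0.912
v -3.948 -3.251 -0.392
v -4.044 -2.287 1.065
v -3.934 -3.518 -0.215
v -4.03 -2.554 1.243
v -3.774 -3.744 -0.054
v -3.87 -2.78 1.403
v -3.503 -3.879 0.052
v -3.599 -2.915 1.51
v -3.184 -3.89 0.081
v -3.28 -2.926 1.538
f 1 38 17
f 38 12 41
f 17 41 6
f 38 41 17
f 1 17 13
f 17 6 18
f 13 18 2
f 17 18 13
f 1 13 22
f 13 2 23
f 22 23 8
f 13 23 22
f 1 22 34
f 22 8 37
f 34 37 11
f 22 37 34
f 1 34 38
f 34 11 42
f 38 42 12
f 34 42 38
f 2 18 29
f 18 6 32
f 29 32 10
f 18 32 29
f 6 41 19
f 41 12 40
f 19 40 5
f 41 40 19
f 12 42 39
f 42 11 35
f 39 35 3
f 42 35 39
f 11 37 36
f 37 8 24
f 36 24 7
f 37 24 36
f 8 23 28
f 23 2 25
f 28 25 9
f 23 25 28
f 4 30 16
f 30 10 31
f 16 31 5
f 30 31 16
f 4 16 14
f 16 5 15
f 14 15 3
f 16 15 14
f 4 14 21
f 14 3 20
f 21 20 7
f 14 20 21
f 4 21 26
f 21 7 27
f 26 27 9
f 21 27 26
f 4 26 30
f 26 9 33
f 30 33 10
f 26 33 30
f 5 31 19
f 31 10 32
f 19 32 6
f 31 32 19
f 3 15 39
f 15 5 40
f 39 40 12
f 15 40 39
f 7 20 36
f 20 3 35
f 36 35 11
f 20 35 36
f 9 27 28
f 27 7 24
f 28 24 8
f 27 24 28
f 10 33 29
f 33 9 25
f 29 25 2
f 33 25 29
f 44 43 47
f 44 47 45
f 45 47 48
f 45 48 46
f 47 43 49
f 47 49 48
f 48 49 50
f 48 50 46
f 49 43 51
f 49 51 50
f 50 51 52
f 50 52 46
f 51 43 53
f 51 53 52
f 52 53 54
f 52 54 46
f 53 43 55
f 53 55 54
f 54 55 56
f 54 56 46
f 55 43 57
f 55 57 56
f 56 57 58
f 56 58 46
f 57 43 59
f 57 59 58
f 58 59 60
f 58 60 46
f 59 43 61
f 59 61 60
f 60 61 62
f 60 62 46
f 61 43 63
f 61 63 62
f 62 63 64
f 62 64 46
f 63 43 65
f 63 65 64
f 64 65 66
f 64 66 46
f 65 43 67
f 65 67 66
f 66 67 68
f 66 68 46
f 67 43 69
f 67 69 68
f 68 69 70
f 68 70 46
f 69 43 44
f 69 44 70
f 70 44 45
f 70 45 46



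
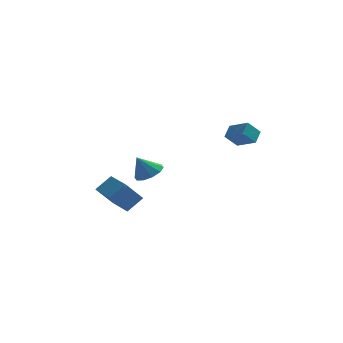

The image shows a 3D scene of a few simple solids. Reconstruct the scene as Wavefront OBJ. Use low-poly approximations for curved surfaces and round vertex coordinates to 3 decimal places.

v -4.087 1.66 -0.867
v -3.3 2.153 -0.076
v -5.004 3.139 -0.877
v -4.217 3.632 -0.085
v -3.223 2.188 -2.055
v -2.436 2.681 -1.263
v -4.14 3.667 -2.064
v -3.353 4.16 -1.273
v 2.517 2.023 2.928
v 1.872 1.661 3.674
v 2.745 2.703 3.455
v 2.1 2.341 4.2
v 3.48 1.319 3.42
v 2.835 0.957 4.165
v 3.708 1.999 3.946
v 3.063 1.637 4.692
v -1.94 0.693 1.392
v -1.326 0.163 1.645
v -2.56 0.507 2.508
v -1.195 0.649 1.798
v -1.349 1.151 1.796
v -1.729 1.478 1.64
v -2.19 1.505 1.389
v -2.555 1.223 1.139
v -2.686 0.737 0.986
v -2.532 0.235 0.988
v -2.152 -0.092 1.144
v -1.691 -0.12 1.395
f 2 4 1
f 5 2 1
f 1 4 3
f 3 5 1
f 2 8 4
f 6 2 5
f 6 8 2
f 4 8 3
f 7 5 3
f 3 8 7
f 7 6 5
f 8 6 7
f 10 12 9
f 13 10 9
f 9 12 11
f 11 13 9
f 10 16 12
f 14 10 13
f 14 16 10
f 12 16 11
f 15 13 11
f 11 16 15
f 15 14 13
f 16 14 15
f 18 17 20
f 18 20 19
f 20 17 21
f 20 21 19
f 21 17 22
f 21 22 19
f 22 17 23
f 22 23 19
f 23 17 24
f 23 24 19
f 24 17 25
f 24 25 19
f 25 17 26
f 25 26 19
f 26 17 27
f 26 27 19
f 27 17 28
f 27 28 19
f 28 17 18
f 28 18 19



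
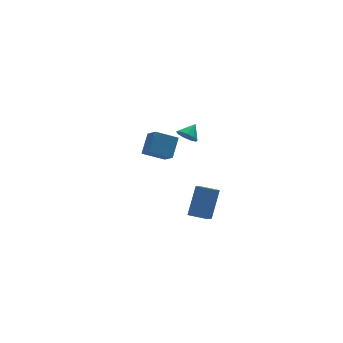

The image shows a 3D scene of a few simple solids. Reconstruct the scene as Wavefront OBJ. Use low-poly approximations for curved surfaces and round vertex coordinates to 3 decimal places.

v -2.492 -4.387 3.279
v -1.846 -3.63 4.235
v -2.589 -3.505 2.646
v -1.944 -2.748 3.603
v -1.296 -4.672 2.697
v -0.651 -3.915 3.654
v -1.394 -3.79 2.065
v -0.748 -3.033 3.021
v 1.97 1.302 0.143
v 2.307 1.548 -0.407
v 2.67 1.718 0.757
v 1.989 1.863 -0.258
v 1.662 1.916 0.078
v 1.479 1.682 0.445
v 1.526 1.27 0.67
v 1.781 0.873 0.649
v 2.124 0.677 0.391
v 2.395 0.773 0.016
v 2.467 1.117 -0.299
v 0.865 -1.525 -4.409
v 1.67 -0.765 -2.696
v 1.438 -0.91 -4.951
v 2.243 -0.15 -3.238
v 1.677 -2.31 -4.442
v 2.482 -1.55 -2.729
v 2.25 -1.695 -4.984
v 3.055 -0.935 -3.271
f 2 4 1
f 5 2 1
f 1 4 3
f 3 5 1
f 2 8 4
f 6 2 5
f 6 8 2
f 4 8 3
f 7 5 3
f 3 8 7
f 7 6 5
f 8 6 7
f 10 9 12
f 10 12 11
f 12 9 13
f 12 13 11
f 13 9 14
f 13 14 11
f 14 9 15
f 14 15 11
f 15 9 16
f 15 16 11
f 16 9 17
f 16 17 11
f 17 9 18
f 17 18 11
f 18 9 19
f 18 19 11
f 19 9 10
f 19 10 11
f 21 23 20
f 24 21 20
f 20 23 22
f 22 24 20
f 21 27 23
f 25 21 24
f 25 27 21
f 23 27 22
f 26 24 22
f 22 27 26
f 26 25 24
f 27 25 26



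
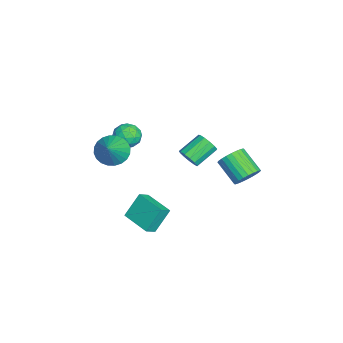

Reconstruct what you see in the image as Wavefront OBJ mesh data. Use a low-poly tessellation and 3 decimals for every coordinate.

v -3.857 -2.802 1.129
v -3.18 -2.296 1.478
v -2.88 -3.844 0.742
v -2.203 -3.338 1.091
v -2.82 -3.722 1.647
v -3.423 -3.078 1.886
v -2.637 -3.062 0.334
v -3.24 -2.418 0.573
v -2.425 -2.457 0.986
v -2.538 -2.865 1.798
v -3.522 -3.275 0.422
v -3.635 -3.683 1.234
v -3.604 -2.457 1.338
v -2.456 -3.683 0.882
v -2.818 -3.908 1.209
v -2.42 -3.611 1.414
v -3.748 -2.917 1.577
v -3.349 -2.619 1.782
v -3.138 -3.458 1.881
v -2.711 -3.521 0.438
v -2.312 -3.223 0.643
v -3.64 -2.529 0.806
v -3.242 -2.232 1.011
v -2.922 -2.682 0.339
v -2.762 -2.255 1.254
v -2.188 -2.867 1.026
v -2.443 -2.705 0.581
v -2.798 -2.327 0.722
v -2.829 -2.494 1.73
v -2.255 -3.107 1.503
v -2.617 -3.332 1.83
v -2.972 -2.954 1.97
v -2.385 -2.589 1.442
v -3.805 -3.033 0.717
v -3.231 -3.646 0.49
v -3.088 -3.186 0.25
v -3.443 -2.808 0.39
v -3.872 -3.273 1.194
v -3.298 -3.885 0.966
v -3.262 -3.813 1.498
v -3.617 -3.435 1.639
v -3.675 -3.551 0.778
v 0.095 -2.568 -3.49
v 0.624 -3.046 -3.009
v -0.465 -1.748 -2.062
v 0.063 -2.226 -1.58
v 1.457 -1.274 -3.7
v 1.985 -1.752 -3.218
v 0.896 -0.454 -2.271
v 1.425 -0.932 -1.79
v 2.248 3.831 1.861
v 2.633 4.134 2.568
v 1.577 3.192 3.546
v 1.192 2.889 2.839
v 2.39 4.36 2.523
v 1.333 3.419 3.502
v 2.125 4.507 2.378
v 1.069 3.565 3.356
v 1.879 4.55 2.154
v 0.823 3.609 3.132
v 1.689 4.484 1.885
v 0.633 3.542 2.864
v 1.584 4.318 1.613
v 0.528 3.377 2.591
v 1.581 4.078 1.378
v 0.524 3.137 2.356
v 1.679 3.801 1.217
v 0.622 2.859 2.195
v 1.863 3.528 1.154
v 0.807 2.586 2.132
v 2.107 3.301 1.198
v 1.05 2.36 2.177
v 2.371 3.155 1.344
v 1.315 2.213 2.322
v 2.617 3.111 1.568
v 1.561 2.17 2.546
v 2.807 3.178 1.836
v 1.751 2.236 2.815
v 2.912 3.343 2.109
v 1.856 2.402 3.087
v 2.916 3.583 2.344
v 1.859 2.642 3.322
v 2.818 3.861 2.505
v 1.761 2.919 3.483
v -1.686 -3.847 0.83
v -1.054 -3.269 0.206
v -0.234 -4.013 2.15
v -1.231 -2.975 0.437
v -1.476 -2.813 0.728
v -1.754 -2.81 1.034
v -2.022 -2.964 1.31
v -2.238 -3.252 1.512
v -2.371 -3.632 1.61
v -2.399 -4.044 1.59
v -2.319 -4.426 1.454
v -2.142 -4.72 1.223
v -1.896 -4.881 0.932
v -1.619 -4.885 0.625
v -1.351 -4.731 0.35
v -1.135 -4.442 0.148
v -1.002 -4.063 0.05
v -0.974 -3.651 0.07
v 2.099 0.585 3.232
v 2.55 1.093 3.027
v 1.713 2.143 3.783
v 1.261 1.635 3.988
v 2.268 1.072 2.744
v 1.431 2.121 3.499
v 1.932 0.897 2.616
v 1.095 1.946 3.371
v 1.649 0.622 2.684
v 0.812 1.671 3.439
v 1.509 0.336 2.925
v 0.672 1.385 3.681
v 1.556 0.129 3.265
v 0.719 1.178 4.02
v 1.775 0.067 3.594
v 0.938 1.116 4.349
v 2.097 0.17 3.808
v 1.26 1.219 4.563
v 2.419 0.404 3.839
v 1.582 1.453 4.595
v 2.64 0.696 3.678
v 1.803 1.745 4.433
v 2.689 0.953 3.375
v 1.852 2.002 4.131
f 1 38 17
f 38 12 41
f 17 41 6
f 38 41 17
f 1 17 13
f 17 6 18
f 13 18 2
f 17 18 13
f 1 13 22
f 13 2 23
f 22 23 8
f 13 23 22
f 1 22 34
f 22 8 37
f 34 37 11
f 22 37 34
f 1 34 38
f 34 11 42
f 38 42 12
f 34 42 38
f 2 18 29
f 18 6 32
f 29 32 10
f 18 32 29
f 6 41 19
f 41 12 40
f 19 40 5
f 41 40 19
f 12 42 39
f 42 11 35
f 39 35 3
f 42 35 39
f 11 37 36
f 37 8 24
f 36 24 7
f 37 24 36
f 8 23 28
f 23 2 25
f 28 25 9
f 23 25 28
f 4 30 16
f 30 10 31
f 16 31 5
f 30 31 16
f 4 16 14
f 16 5 15
f 14 15 3
f 16 15 14
f 4 14 21
f 14 3 20
f 21 20 7
f 14 20 21
f 4 21 26
f 21 7 27
f 26 27 9
f 21 27 26
f 4 26 30
f 26 9 33
f 30 33 10
f 26 33 30
f 5 31 19
f 31 10 32
f 19 32 6
f 31 32 19
f 3 15 39
f 15 5 40
f 39 40 12
f 15 40 39
f 7 20 36
f 20 3 35
f 36 35 11
f 20 35 36
f 9 27 28
f 27 7 24
f 28 24 8
f 27 24 28
f 10 33 29
f 33 9 25
f 29 25 2
f 33 25 29
f 44 46 43
f 47 44 43
f 43 46 45
f 45 47 43
f 44 50 46
f 48 44 47
f 48 50 44
f 46 50 45
f 49 47 45
f 45 50 49
f 49 48 47
f 50 48 49
f 52 51 55
f 52 55 53
f 53 55 56
f 53 56 54
f 55 51 57
f 55 57 56
f 56 57 58
f 56 58 54
f 57 51 59
f 57 59 58
f 58 59 60
f 58 60 54
f 59 51 61
f 59 61 60
f 60 61 62
f 60 62 54
f 61 51 63
f 61 63 62
f 62 63 64
f 62 64 54
f 63 51 65
f 63 65 64
f 64 65 66
f 64 66 54
f 65 51 67
f 65 67 66
f 66 67 68
f 66 68 54
f 67 51 69
f 67 69 68
f 68 69 70
f 68 70 54
f 69 51 71
f 69 71 70
f 70 71 72
f 70 72 54
f 71 51 73
f 71 73 72
f 72 73 74
f 72 74 54
f 73 51 75
f 73 75 74
f 74 75 76
f 74 76 54
f 75 51 77
f 75 77 76
f 76 77 78
f 76 78 54
f 77 51 79
f 77 79 78
f 78 79 80
f 78 80 54
f 79 51 81
f 79 81 80
f 80 81 82
f 80 82 54
f 81 51 83
f 81 83 82
f 82 83 84
f 82 84 54
f 83 51 52
f 83 52 84
f 84 52 53
f 84 53 54
f 86 85 88
f 86 88 87
f 88 85 89
f 88 89 87
f 89 85 90
f 89 90 87
f 90 85 91
f 90 91 87
f 91 85 92
f 91 92 87
f 92 85 93
f 92 93 87
f 93 85 94
f 93 94 87
f 94 85 95
f 94 95 87
f 95 85 96
f 95 96 87
f 96 85 97
f 96 97 87
f 97 85 98
f 97 98 87
f 98 85 99
f 98 99 87
f 99 85 100
f 99 100 87
f 100 85 101
f 100 101 87
f 101 85 102
f 101 102 87
f 102 85 86
f 102 86 87
f 104 103 107
f 104 107 105
f 105 107 108
f 105 108 106
f 107 103 109
f 107 109 108
f 108 109 110
f 108 110 106
f 109 103 111
f 109 111 110
f 110 111 112
f 110 112 106
f 111 103 113
f 111 113 112
f 112 113 114
f 112 114 106
f 113 103 115
f 113 115 114
f 114 115 116
f 114 116 106
f 115 103 117
f 115 117 116
f 116 117 118
f 116 118 106
f 117 103 119
f 117 119 118
f 118 119 120
f 118 120 106
f 119 103 121
f 119 121 120
f 120 121 122
f 120 122 106
f 121 103 123
f 121 123 122
f 122 123 124
f 122 124 106
f 123 103 125
f 123 125 124
f 124 125 126
f 124 126 106
f 125 103 104
f 125 104 126
f 126 104 105
f 126 105 106



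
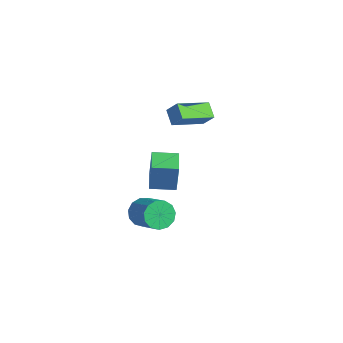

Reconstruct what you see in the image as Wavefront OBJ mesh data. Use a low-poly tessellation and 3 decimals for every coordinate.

v -1.26 0.141 3.076
v -0.615 0.424 3.907
v -1.256 2.185 2.377
v -0.61 2.468 3.209
v -0.39 -0.068 2.471
v 0.256 0.215 3.303
v -0.385 1.976 1.773
v 0.26 2.259 2.604
v 0.28 -1.931 -1.632
v 0.446 -1.873 0.21
v -1.03 -1.109 -1.539
v -0.864 -1.051 0.302
v 1.064 -0.669 -1.742
v 1.23 -0.611 0.099
v -0.246 0.153 -1.65
v -0.08 0.211 0.192
v -0.678 -1.709 -4.426
v -0.221 -2.029 -5.219
v 1.516 -2.052 -4.207
v 1.058 -1.731 -3.414
v -0.201 -1.483 -5.24
v 1.535 -1.506 -4.228
v -0.333 -1.009 -5.002
v 1.403 -1.032 -3.991
v -0.575 -0.757 -4.582
v 1.162 -0.78 -3.57
v -0.849 -0.807 -4.112
v 0.887 -0.83 -3.1
v -1.069 -1.143 -3.741
v 0.667 -1.166 -2.73
v -1.165 -1.659 -3.588
v 0.571 -1.682 -2.577
v -1.107 -2.191 -3.701
v 0.63 -2.213 -2.69
v -0.912 -2.569 -4.044
v 0.825 -2.592 -3.032
v -0.643 -2.674 -4.508
v 1.094 -2.697 -3.496
v -0.385 -2.473 -4.946
v 1.351 -2.496 -3.934
f 2 4 1
f 5 2 1
f 1 4 3
f 3 5 1
f 2 8 4
f 6 2 5
f 6 8 2
f 4 8 3
f 7 5 3
f 3 8 7
f 7 6 5
f 8 6 7
f 10 12 9
f 13 10 9
f 9 12 11
f 11 13 9
f 10 16 12
f 14 10 13
f 14 16 10
f 12 16 11
f 15 13 11
f 11 16 15
f 15 14 13
f 16 14 15
f 18 17 21
f 18 21 19
f 19 21 22
f 19 22 20
f 21 17 23
f 21 23 22
f 22 23 24
f 22 24 20
f 23 17 25
f 23 25 24
f 24 25 26
f 24 26 20
f 25 17 27
f 25 27 26
f 26 27 28
f 26 28 20
f 27 17 29
f 27 29 28
f 28 29 30
f 28 30 20
f 29 17 31
f 29 31 30
f 30 31 32
f 30 32 20
f 31 17 33
f 31 33 32
f 32 33 34
f 32 34 20
f 33 17 35
f 33 35 34
f 34 35 36
f 34 36 20
f 35 17 37
f 35 37 36
f 36 37 38
f 36 38 20
f 37 17 39
f 37 39 38
f 38 39 40
f 38 40 20
f 39 17 18
f 39 18 40
f 40 18 19
f 40 19 20



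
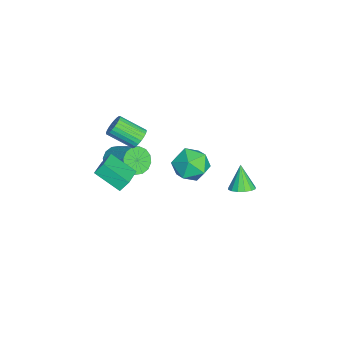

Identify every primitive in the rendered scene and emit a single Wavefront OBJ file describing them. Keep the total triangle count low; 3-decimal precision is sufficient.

v 0.577 -2.033 1.893
v 0.93 -1.756 2.417
v 0.717 -3.21 3.33
v 0.363 -3.487 2.807
v 0.679 -1.681 2.478
v 0.465 -3.135 3.391
v 0.412 -1.66 2.45
v 0.198 -3.113 3.363
v 0.17 -1.695 2.337
v -0.043 -3.149 3.25
v -0.01 -1.782 2.156
v -0.223 -3.236 3.069
v -0.1 -1.907 1.936
v -0.314 -3.361 2.849
v -0.088 -2.051 1.709
v -0.301 -3.505 2.622
v 0.026 -2.193 1.51
v -0.188 -3.647 2.423
v 0.223 -2.31 1.37
v 0.01 -3.764 2.283
v 0.475 -2.385 1.309
v 0.261 -3.839 2.222
v 0.742 -2.407 1.337
v 0.528 -3.86 2.25
v 0.983 -2.371 1.45
v 0.77 -3.825 2.363
v 1.163 -2.284 1.631
v 0.95 -3.738 2.544
v 1.254 -2.159 1.851
v 1.04 -3.613 2.764
v 1.241 -2.015 2.078
v 1.028 -3.469 2.991
v 1.128 -1.873 2.277
v 0.914 -3.327 3.19
v 0.362 1.546 0.601
v 1.303 1.561 -0.16
v -0.343 -0.041 -0.3
v 0.598 -0.026 -1.061
v 0.766 -0.302 0.104
v 1.202 0.678 0.661
v -0.242 0.842 -1.121
v 0.194 1.822 -0.564
v 0.929 1.125 -1.224
v 1.552 0.418 -0.466
v -0.592 1.102 0.006
v 0.031 0.395 0.764
v 4.228 3.735 1.553
v 4.663 4.262 1.838
v 3.512 3.605 2.887
v 4.361 4.449 1.694
v 4.024 4.445 1.513
v 3.741 4.251 1.342
v 3.589 3.918 1.228
v 3.608 3.537 1.201
v 3.793 3.208 1.268
v 4.095 3.021 1.412
v 4.432 3.025 1.593
v 4.715 3.219 1.764
v 4.867 3.552 1.878
v 4.848 3.934 1.905
v 3.112 -2.442 0.674
v 2.599 -3.849 1.618
v 2.967 -1.956 1.319
v 2.454 -3.363 2.262
v 4.626 -2.657 1.178
v 4.113 -4.064 2.121
v 4.481 -2.171 1.822
v 3.968 -3.578 2.766
v -3.554 -3.847 -4.081
v -2.751 -4.263 -4.404
v -1.584 -2.929 -3.223
v -2.386 -2.513 -2.899
v -2.845 -3.896 -4.726
v -1.677 -2.562 -3.545
v -3.128 -3.516 -4.875
v -1.961 -2.182 -3.694
v -3.526 -3.224 -4.811
v -2.358 -1.891 -3.63
v -3.931 -3.1 -4.551
v -2.763 -1.766 -3.37
v -4.235 -3.176 -4.165
v -3.067 -1.842 -2.984
v -4.356 -3.431 -3.757
v -3.189 -2.097 -2.576
v -4.263 -3.798 -3.435
v -3.095 -2.464 -2.254
v -3.979 -4.178 -3.286
v -2.812 -2.844 -2.105
v -3.582 -4.469 -3.35
v -2.414 -3.136 -2.169
v -3.177 -4.594 -3.61
v -2.009 -3.26 -2.429
v -2.873 -4.518 -3.996
v -1.705 -3.184 -2.815
f 2 1 5
f 2 5 3
f 3 5 6
f 3 6 4
f 5 1 7
f 5 7 6
f 6 7 8
f 6 8 4
f 7 1 9
f 7 9 8
f 8 9 10
f 8 10 4
f 9 1 11
f 9 11 10
f 10 11 12
f 10 12 4
f 11 1 13
f 11 13 12
f 12 13 14
f 12 14 4
f 13 1 15
f 13 15 14
f 14 15 16
f 14 16 4
f 15 1 17
f 15 17 16
f 16 17 18
f 16 18 4
f 17 1 19
f 17 19 18
f 18 19 20
f 18 20 4
f 19 1 21
f 19 21 20
f 20 21 22
f 20 22 4
f 21 1 23
f 21 23 22
f 22 23 24
f 22 24 4
f 23 1 25
f 23 25 24
f 24 25 26
f 24 26 4
f 25 1 27
f 25 27 26
f 26 27 28
f 26 28 4
f 27 1 29
f 27 29 28
f 28 29 30
f 28 30 4
f 29 1 31
f 29 31 30
f 30 31 32
f 30 32 4
f 31 1 33
f 31 33 32
f 32 33 34
f 32 34 4
f 33 1 2
f 33 2 34
f 34 2 3
f 34 3 4
f 35 46 40
f 35 40 36
f 35 36 42
f 35 42 45
f 35 45 46
f 36 40 44
f 40 46 39
f 46 45 37
f 45 42 41
f 42 36 43
f 38 44 39
f 38 39 37
f 38 37 41
f 38 41 43
f 38 43 44
f 39 44 40
f 37 39 46
f 41 37 45
f 43 41 42
f 44 43 36
f 48 47 50
f 48 50 49
f 50 47 51
f 50 51 49
f 51 47 52
f 51 52 49
f 52 47 53
f 52 53 49
f 53 47 54
f 53 54 49
f 54 47 55
f 54 55 49
f 55 47 56
f 55 56 49
f 56 47 57
f 56 57 49
f 57 47 58
f 57 58 49
f 58 47 59
f 58 59 49
f 59 47 60
f 59 60 49
f 60 47 48
f 60 48 49
f 62 64 61
f 65 62 61
f 61 64 63
f 63 65 61
f 62 68 64
f 66 62 65
f 66 68 62
f 64 68 63
f 67 65 63
f 63 68 67
f 67 66 65
f 68 66 67
f 70 69 73
f 70 73 71
f 71 73 74
f 71 74 72
f 73 69 75
f 73 75 74
f 74 75 76
f 74 76 72
f 75 69 77
f 75 77 76
f 76 77 78
f 76 78 72
f 77 69 79
f 77 79 78
f 78 79 80
f 78 80 72
f 79 69 81
f 79 81 80
f 80 81 82
f 80 82 72
f 81 69 83
f 81 83 82
f 82 83 84
f 82 84 72
f 83 69 85
f 83 85 84
f 84 85 86
f 84 86 72
f 85 69 87
f 85 87 86
f 86 87 88
f 86 88 72
f 87 69 89
f 87 89 88
f 88 89 90
f 88 90 72
f 89 69 91
f 89 91 90
f 90 91 92
f 90 92 72
f 91 69 93
f 91 93 92
f 92 93 94
f 92 94 72
f 93 69 70
f 93 70 94
f 94 70 71
f 94 71 72



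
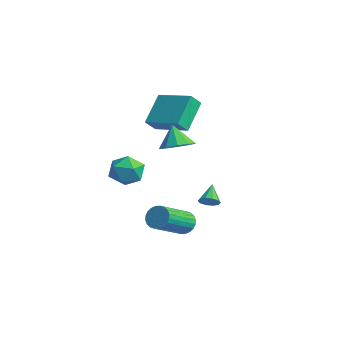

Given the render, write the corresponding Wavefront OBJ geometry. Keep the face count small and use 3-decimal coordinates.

v 3.057 0.442 -0.747
v 3.424 0.39 -0.381
v 2.403 0.998 -0.013
v 3.479 0.664 -0.539
v 3.374 0.853 -0.777
v 3.147 0.885 -1.003
v 2.887 0.747 -1.131
v 2.691 0.493 -1.112
v 2.636 0.219 -0.954
v 2.741 0.03 -0.716
v 2.968 -0.002 -0.49
v 3.228 0.136 -0.362
v 0.395 0.315 1.807
v 1.182 0.465 2.217
v -0.215 0.385 2.953
v 0.967 0.957 2.073
v 0.534 1.204 1.827
v 0.047 1.112 1.573
v -0.306 0.715 1.409
v -0.392 0.165 1.397
v -0.177 -0.327 1.542
v 0.256 -0.574 1.787
v 0.743 -0.481 2.041
v 1.096 -0.085 2.205
v -3.201 0.575 -0.885
v -2.8 0.128 -1.683
v -4.32 -0.588 -0.797
v -3.919 -1.035 -1.595
v -3.422 -1.018 -0.728
v -2.73 -0.3 -0.783
v -4.39 -0.16 -1.697
v -3.698 0.558 -1.752
v -3.534 -0.327 -2.185
v -2.936 -0.857 -1.586
v -4.184 0.397 -0.894
v -3.586 -0.133 -0.295
v -3.286 0.655 1.935
v -4.06 1.839 3.248
v -3.393 1.279 1.309
v -4.167 2.463 2.622
v -1.433 1.397 2.358
v -2.207 2.581 3.671
v -1.54 2.021 1.732
v -2.314 3.205 3.045
v 0.851 0.403 -3.048
v 1.287 0.246 -3.545
v 1.865 -1.499 -2.49
v 1.429 -1.343 -1.992
v 1.44 0.393 -3.386
v 2.019 -1.352 -2.331
v 1.504 0.542 -3.176
v 2.082 -1.204 -2.12
v 1.468 0.669 -2.946
v 2.046 -1.077 -1.89
v 1.338 0.756 -2.731
v 1.917 -0.99 -1.676
v 1.134 0.789 -2.565
v 1.713 -0.957 -1.51
v 0.887 0.763 -2.472
v 1.465 -0.983 -1.417
v 0.634 0.682 -2.467
v 1.213 -1.063 -1.412
v 0.415 0.559 -2.55
v 0.993 -1.186 -1.495
v 0.261 0.412 -2.709
v 0.84 -1.333 -1.654
v 0.198 0.264 -2.92
v 0.776 -1.482 -1.864
v 0.234 0.137 -3.15
v 0.812 -1.609 -2.094
v 0.363 0.05 -3.364
v 0.942 -1.696 -2.309
v 0.567 0.017 -3.53
v 1.146 -1.729 -2.475
v 0.815 0.043 -3.623
v 1.393 -1.703 -2.568
v 1.067 0.123 -3.628
v 1.646 -1.622 -2.573
f 2 1 4
f 2 4 3
f 4 1 5
f 4 5 3
f 5 1 6
f 5 6 3
f 6 1 7
f 6 7 3
f 7 1 8
f 7 8 3
f 8 1 9
f 8 9 3
f 9 1 10
f 9 10 3
f 10 1 11
f 10 11 3
f 11 1 12
f 11 12 3
f 12 1 2
f 12 2 3
f 14 13 16
f 14 16 15
f 16 13 17
f 16 17 15
f 17 13 18
f 17 18 15
f 18 13 19
f 18 19 15
f 19 13 20
f 19 20 15
f 20 13 21
f 20 21 15
f 21 13 22
f 21 22 15
f 22 13 23
f 22 23 15
f 23 13 24
f 23 24 15
f 24 13 14
f 24 14 15
f 25 36 30
f 25 30 26
f 25 26 32
f 25 32 35
f 25 35 36
f 26 30 34
f 30 36 29
f 36 35 27
f 35 32 31
f 32 26 33
f 28 34 29
f 28 29 27
f 28 27 31
f 28 31 33
f 28 33 34
f 29 34 30
f 27 29 36
f 31 27 35
f 33 31 32
f 34 33 26
f 38 40 37
f 41 38 37
f 37 40 39
f 39 41 37
f 38 44 40
f 42 38 41
f 42 44 38
f 40 44 39
f 43 41 39
f 39 44 43
f 43 42 41
f 44 42 43
f 46 45 49
f 46 49 47
f 47 49 50
f 47 50 48
f 49 45 51
f 49 51 50
f 50 51 52
f 50 52 48
f 51 45 53
f 51 53 52
f 52 53 54
f 52 54 48
f 53 45 55
f 53 55 54
f 54 55 56
f 54 56 48
f 55 45 57
f 55 57 56
f 56 57 58
f 56 58 48
f 57 45 59
f 57 59 58
f 58 59 60
f 58 60 48
f 59 45 61
f 59 61 60
f 60 61 62
f 60 62 48
f 61 45 63
f 61 63 62
f 62 63 64
f 62 64 48
f 63 45 65
f 63 65 64
f 64 65 66
f 64 66 48
f 65 45 67
f 65 67 66
f 66 67 68
f 66 68 48
f 67 45 69
f 67 69 68
f 68 69 70
f 68 70 48
f 69 45 71
f 69 71 70
f 70 71 72
f 70 72 48
f 71 45 73
f 71 73 72
f 72 73 74
f 72 74 48
f 73 45 75
f 73 75 74
f 74 75 76
f 74 76 48
f 75 45 77
f 75 77 76
f 76 77 78
f 76 78 48
f 77 45 46
f 77 46 78
f 78 46 47
f 78 47 48



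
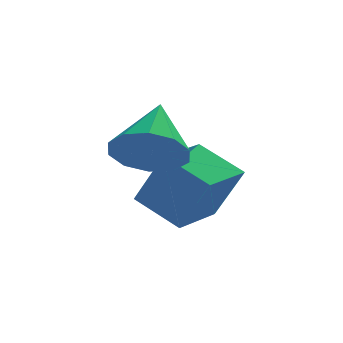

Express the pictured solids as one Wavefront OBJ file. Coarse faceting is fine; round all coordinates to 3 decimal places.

v -4.14 -1.945 1.687
v -3.522 -1.639 0.991
v -3.66 -0.535 2.733
v -4.06 -1.38 0.89
v -4.629 -1.338 1.093
v -5.011 -1.527 1.523
v -5.06 -1.876 2.016
v -4.758 -2.251 2.383
v -4.22 -2.509 2.484
v -3.651 -2.552 2.28
v -3.269 -2.363 1.85
v -3.22 -2.014 1.358
v -4.239 -0.086 -0.465
v -3.599 -0.563 1.07
v -3.179 1.111 -0.535
v -2.54 0.634 1
v -3.28 -0.974 -1.14
v -2.641 -1.451 0.395
v -2.221 0.223 -1.21
v -1.581 -0.254 0.325
f 2 1 4
f 2 4 3
f 4 1 5
f 4 5 3
f 5 1 6
f 5 6 3
f 6 1 7
f 6 7 3
f 7 1 8
f 7 8 3
f 8 1 9
f 8 9 3
f 9 1 10
f 9 10 3
f 10 1 11
f 10 11 3
f 11 1 12
f 11 12 3
f 12 1 2
f 12 2 3
f 14 16 13
f 17 14 13
f 13 16 15
f 15 17 13
f 14 20 16
f 18 14 17
f 18 20 14
f 16 20 15
f 19 17 15
f 15 20 19
f 19 18 17
f 20 18 19



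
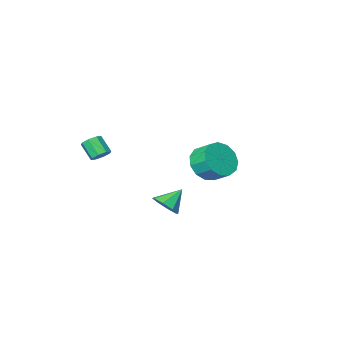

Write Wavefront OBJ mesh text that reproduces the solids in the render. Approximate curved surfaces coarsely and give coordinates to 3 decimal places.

v 0.41 -0.088 -0.782
v 0.931 -0.191 -0.198
v -0.55 -0.152 0.062
v 0.806 0.392 -0.296
v 0.449 0.694 -0.679
v 0.069 0.538 -1.123
v -0.112 0.015 -1.367
v 0.014 -0.569 -1.269
v 0.371 -0.871 -0.885
v 0.751 -0.714 -0.442
v -3.823 -3.398 -0.276
v -3.419 -3.875 0.629
v -3.732 -2.979 1.241
v -4.137 -2.502 0.336
v -2.955 -3.546 0.383
v -3.269 -2.649 0.996
v -2.767 -3.169 -0.072
v -3.08 -2.273 0.541
v -2.914 -2.865 -0.592
v -3.228 -1.969 0.021
v -3.35 -2.73 -1.011
v -3.663 -1.834 -0.399
v -3.936 -2.808 -1.198
v -4.249 -1.912 -0.585
v -4.486 -3.073 -1.091
v -4.8 -2.176 -0.479
v -4.826 -3.441 -0.727
v -5.139 -2.544 -0.114
v -4.848 -3.795 -0.219
v -5.161 -2.899 0.394
v -4.544 -4.024 0.271
v -4.857 -3.128 0.884
v -4.011 -4.054 0.587
v -4.324 -3.157 1.199
v 2.165 -3.118 1.743
v 2.489 -2.764 2.011
v 2.638 -3.487 2.786
v 2.315 -3.842 2.517
v 2.084 -2.729 2.122
v 2.234 -3.452 2.897
v 1.727 -2.922 2.011
v 1.877 -3.645 2.785
v 1.627 -3.23 1.743
v 1.776 -3.953 2.517
v 1.842 -3.473 1.474
v 1.991 -4.196 2.249
v 2.246 -3.508 1.363
v 2.396 -4.231 2.138
v 2.603 -3.315 1.475
v 2.753 -4.038 2.249
v 2.704 -3.007 1.743
v 2.853 -3.73 2.517
f 2 1 4
f 2 4 3
f 4 1 5
f 4 5 3
f 5 1 6
f 5 6 3
f 6 1 7
f 6 7 3
f 7 1 8
f 7 8 3
f 8 1 9
f 8 9 3
f 9 1 10
f 9 10 3
f 10 1 2
f 10 2 3
f 12 11 15
f 12 15 13
f 13 15 16
f 13 16 14
f 15 11 17
f 15 17 16
f 16 17 18
f 16 18 14
f 17 11 19
f 17 19 18
f 18 19 20
f 18 20 14
f 19 11 21
f 19 21 20
f 20 21 22
f 20 22 14
f 21 11 23
f 21 23 22
f 22 23 24
f 22 24 14
f 23 11 25
f 23 25 24
f 24 25 26
f 24 26 14
f 25 11 27
f 25 27 26
f 26 27 28
f 26 28 14
f 27 11 29
f 27 29 28
f 28 29 30
f 28 30 14
f 29 11 31
f 29 31 30
f 30 31 32
f 30 32 14
f 31 11 33
f 31 33 32
f 32 33 34
f 32 34 14
f 33 11 12
f 33 12 34
f 34 12 13
f 34 13 14
f 36 35 39
f 36 39 37
f 37 39 40
f 37 40 38
f 39 35 41
f 39 41 40
f 40 41 42
f 40 42 38
f 41 35 43
f 41 43 42
f 42 43 44
f 42 44 38
f 43 35 45
f 43 45 44
f 44 45 46
f 44 46 38
f 45 35 47
f 45 47 46
f 46 47 48
f 46 48 38
f 47 35 49
f 47 49 48
f 48 49 50
f 48 50 38
f 49 35 51
f 49 51 50
f 50 51 52
f 50 52 38
f 51 35 36
f 51 36 52
f 52 36 37
f 52 37 38



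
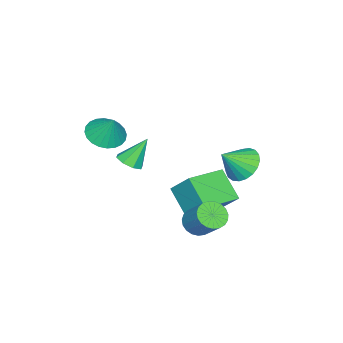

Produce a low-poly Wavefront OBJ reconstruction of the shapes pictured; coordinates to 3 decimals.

v 0.903 0.727 -4.003
v 1.584 0.293 -3.94
v 2.138 1.339 -2.734
v 1.457 1.773 -2.797
v 1.667 0.52 -4.175
v 2.221 1.566 -2.969
v 1.618 0.783 -4.38
v 2.172 1.829 -3.174
v 1.445 1.036 -4.52
v 1.999 2.082 -3.314
v 1.178 1.235 -4.57
v 1.733 2.281 -3.364
v 0.864 1.347 -4.523
v 1.418 2.393 -3.317
v 0.557 1.351 -4.386
v 1.111 2.397 -3.179
v 0.309 1.248 -4.182
v 0.863 2.294 -2.976
v 0.164 1.054 -3.948
v 0.718 2.101 -2.741
v 0.147 0.804 -3.723
v 0.701 1.85 -2.517
v 0.26 0.541 -3.546
v 0.815 1.587 -2.34
v 0.485 0.309 -3.449
v 1.039 1.356 -2.243
v 0.782 0.15 -3.447
v 1.336 1.196 -2.241
v 1.1 0.091 -3.542
v 1.654 1.137 -2.336
v 1.383 0.141 -3.716
v 1.938 1.187 -2.51
v -2.51 0.275 -5.366
v -3.231 -0.977 -4.101
v -2.253 1.401 -4.104
v -2.973 0.148 -2.84
v -0.507 -0.548 -5.04
v -1.227 -1.801 -3.776
v -0.249 0.577 -3.779
v -0.97 -0.675 -2.514
v 1.675 -3.7 1.325
v 2.626 -3.534 0.994
v 2.005 -3.06 2.595
v 2.443 -3.202 0.874
v 2.143 -2.945 0.823
v 1.771 -2.804 0.848
v 1.386 -2.799 0.946
v 1.044 -2.931 1.101
v 0.798 -3.18 1.29
v 0.686 -3.509 1.485
v 0.725 -3.866 1.656
v 0.908 -4.199 1.776
v 1.208 -4.455 1.827
v 1.579 -4.597 1.802
v 1.965 -4.602 1.704
v 2.306 -4.469 1.549
v 2.552 -4.22 1.359
v 2.664 -3.892 1.165
v -2.098 1.626 -1.504
v -1.614 1.087 -2.278
v -1.162 0.934 -0.436
v -1.37 1.453 -2.255
v -1.252 1.849 -2.102
v -1.28 2.207 -1.845
v -1.45 2.464 -1.53
v -1.731 2.576 -1.211
v -2.077 2.524 -0.942
v -2.426 2.317 -0.77
v -2.718 1.99 -0.725
v -2.903 1.6 -0.815
v -2.949 1.215 -1.024
v -2.848 0.901 -1.316
v -2.617 0.712 -1.641
v -2.297 0.681 -1.942
v -1.942 0.814 -2.167
v -0.053 -3.407 -1.613
v 0.346 -3.896 -1.208
v -0.727 -2.773 -0.187
v 0.626 -3.402 -1.295
v 0.508 -2.911 -1.569
v 0.061 -2.711 -1.868
v -0.453 -2.918 -2.019
v -0.733 -3.412 -1.932
v -0.615 -3.902 -1.658
v -0.168 -4.103 -1.358
f 2 1 5
f 2 5 3
f 3 5 6
f 3 6 4
f 5 1 7
f 5 7 6
f 6 7 8
f 6 8 4
f 7 1 9
f 7 9 8
f 8 9 10
f 8 10 4
f 9 1 11
f 9 11 10
f 10 11 12
f 10 12 4
f 11 1 13
f 11 13 12
f 12 13 14
f 12 14 4
f 13 1 15
f 13 15 14
f 14 15 16
f 14 16 4
f 15 1 17
f 15 17 16
f 16 17 18
f 16 18 4
f 17 1 19
f 17 19 18
f 18 19 20
f 18 20 4
f 19 1 21
f 19 21 20
f 20 21 22
f 20 22 4
f 21 1 23
f 21 23 22
f 22 23 24
f 22 24 4
f 23 1 25
f 23 25 24
f 24 25 26
f 24 26 4
f 25 1 27
f 25 27 26
f 26 27 28
f 26 28 4
f 27 1 29
f 27 29 28
f 28 29 30
f 28 30 4
f 29 1 31
f 29 31 30
f 30 31 32
f 30 32 4
f 31 1 2
f 31 2 32
f 32 2 3
f 32 3 4
f 34 36 33
f 37 34 33
f 33 36 35
f 35 37 33
f 34 40 36
f 38 34 37
f 38 40 34
f 36 40 35
f 39 37 35
f 35 40 39
f 39 38 37
f 40 38 39
f 42 41 44
f 42 44 43
f 44 41 45
f 44 45 43
f 45 41 46
f 45 46 43
f 46 41 47
f 46 47 43
f 47 41 48
f 47 48 43
f 48 41 49
f 48 49 43
f 49 41 50
f 49 50 43
f 50 41 51
f 50 51 43
f 51 41 52
f 51 52 43
f 52 41 53
f 52 53 43
f 53 41 54
f 53 54 43
f 54 41 55
f 54 55 43
f 55 41 56
f 55 56 43
f 56 41 57
f 56 57 43
f 57 41 58
f 57 58 43
f 58 41 42
f 58 42 43
f 60 59 62
f 60 62 61
f 62 59 63
f 62 63 61
f 63 59 64
f 63 64 61
f 64 59 65
f 64 65 61
f 65 59 66
f 65 66 61
f 66 59 67
f 66 67 61
f 67 59 68
f 67 68 61
f 68 59 69
f 68 69 61
f 69 59 70
f 69 70 61
f 70 59 71
f 70 71 61
f 71 59 72
f 71 72 61
f 72 59 73
f 72 73 61
f 73 59 74
f 73 74 61
f 74 59 75
f 74 75 61
f 75 59 60
f 75 60 61
f 77 76 79
f 77 79 78
f 79 76 80
f 79 80 78
f 80 76 81
f 80 81 78
f 81 76 82
f 81 82 78
f 82 76 83
f 82 83 78
f 83 76 84
f 83 84 78
f 84 76 85
f 84 85 78
f 85 76 77
f 85 77 78



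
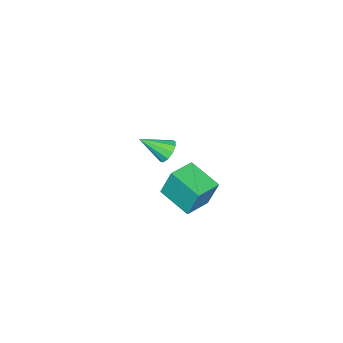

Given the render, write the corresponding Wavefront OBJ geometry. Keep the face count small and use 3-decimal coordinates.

v 3.24 1.671 3.095
v 3.133 2.085 4.355
v 3.583 3.047 2.672
v 3.476 3.461 3.932
v 4.384 1.439 3.268
v 4.277 1.853 4.528
v 4.727 2.815 2.845
v 4.62 3.229 4.105
v -1.364 -1.593 -0.41
v -0.849 -1.272 -0.353
v -0.796 -2.647 0.39
v -1.077 -1.178 -0.067
v -1.415 -1.243 0.087
v -1.733 -1.442 0.052
v -1.911 -1.698 -0.16
v -1.88 -1.915 -0.467
v -1.652 -2.008 -0.752
v -1.314 -1.943 -0.907
v -0.996 -1.744 -0.872
v -0.818 -1.488 -0.66
f 2 4 1
f 5 2 1
f 1 4 3
f 3 5 1
f 2 8 4
f 6 2 5
f 6 8 2
f 4 8 3
f 7 5 3
f 3 8 7
f 7 6 5
f 8 6 7
f 10 9 12
f 10 12 11
f 12 9 13
f 12 13 11
f 13 9 14
f 13 14 11
f 14 9 15
f 14 15 11
f 15 9 16
f 15 16 11
f 16 9 17
f 16 17 11
f 17 9 18
f 17 18 11
f 18 9 19
f 18 19 11
f 19 9 20
f 19 20 11
f 20 9 10
f 20 10 11

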